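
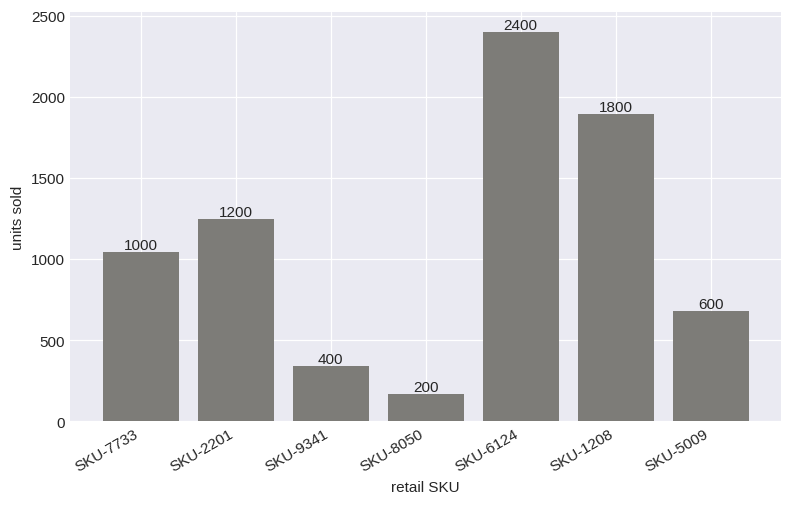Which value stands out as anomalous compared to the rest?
SKU-6124

SKU-6124 ≈ 2400; the rest sit between ≈ 200 and ≈ 1800.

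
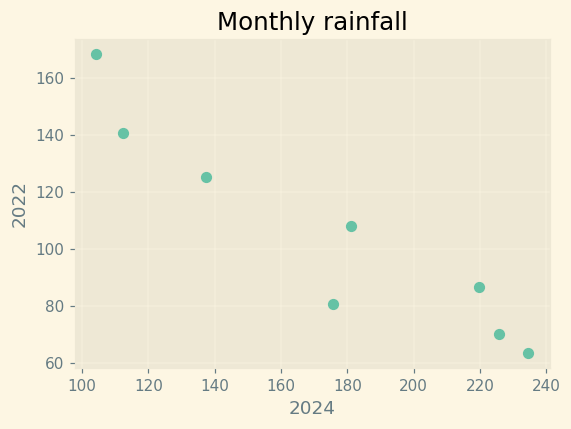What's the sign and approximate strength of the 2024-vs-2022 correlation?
negative, strong

Points are negatively correlated; strong (|r| ≈ 0.9).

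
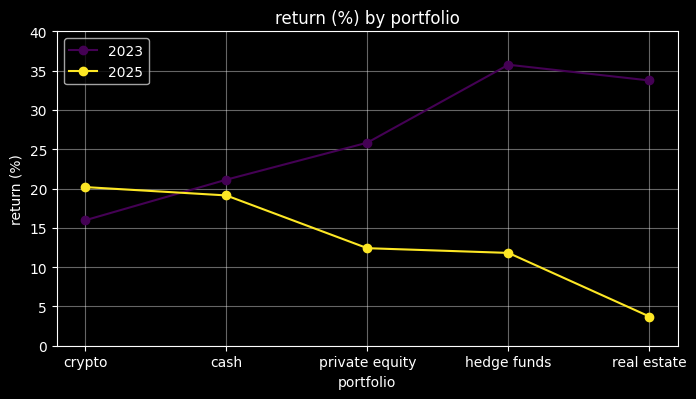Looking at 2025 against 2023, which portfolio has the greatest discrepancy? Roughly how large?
real estate: 2025 ≈ 5, 2023 ≈ 35 → gap ≈ 30. Next-largest (hedge funds) is only ≈ 25.

real estate, ≈ 30 %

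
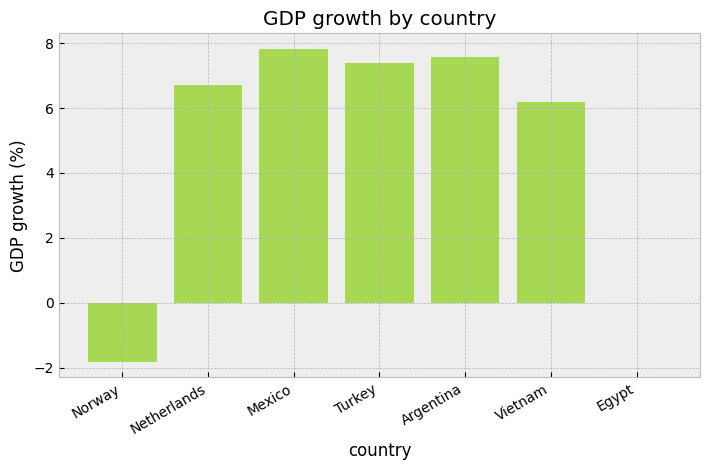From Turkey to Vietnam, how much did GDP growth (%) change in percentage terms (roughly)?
Turkey ≈ 7, Vietnam ≈ 6; (6 − 7) / 7 ≈ -14.3%.

≈ -14.3%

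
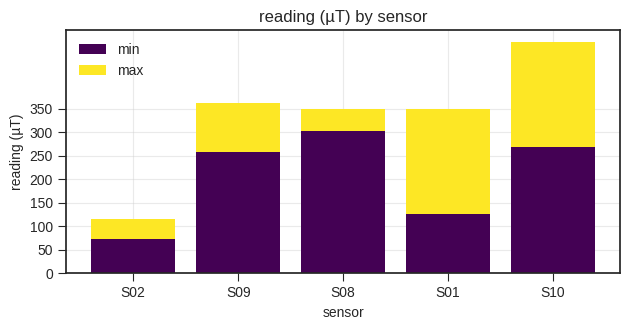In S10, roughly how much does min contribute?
≈ 250

min top ≈ 250, bottom ≈ 0; segment ≈ 250.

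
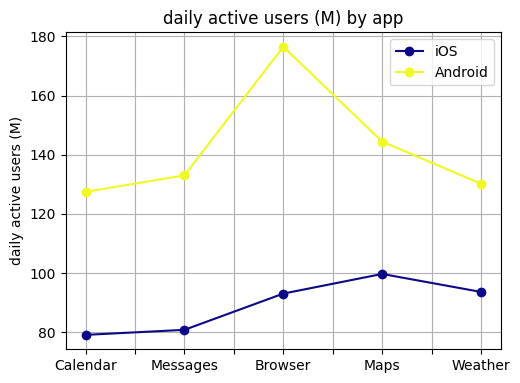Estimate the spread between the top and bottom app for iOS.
≈ 20

Max Maps ≈ 100, min Calendar ≈ 80; range ≈ 20.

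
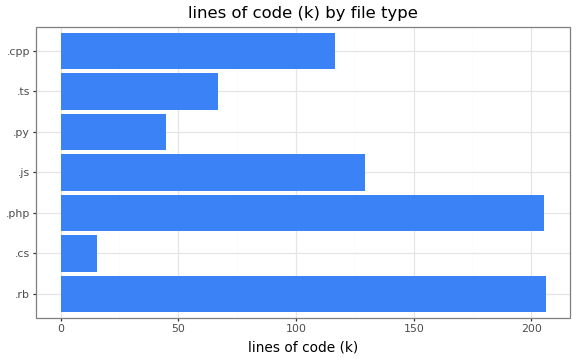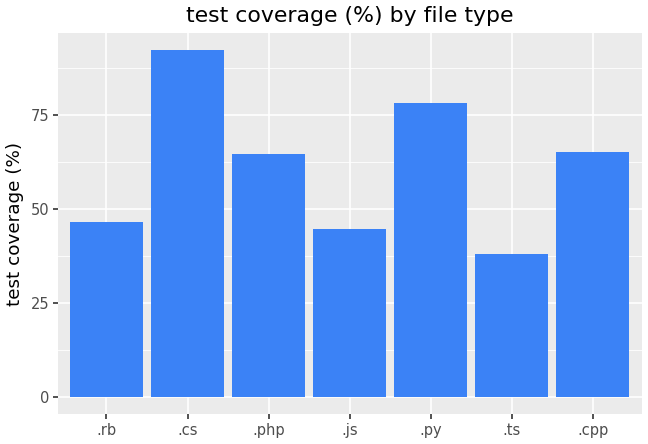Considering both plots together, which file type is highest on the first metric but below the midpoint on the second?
.rb

Chart 2 median test coverage (%) ≈ 60; below-median file types: .rb, .js, .ts. Among those, .rb has the highest lines of code (k) (≈ 200).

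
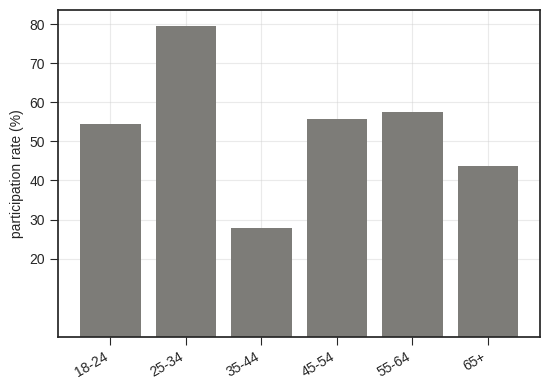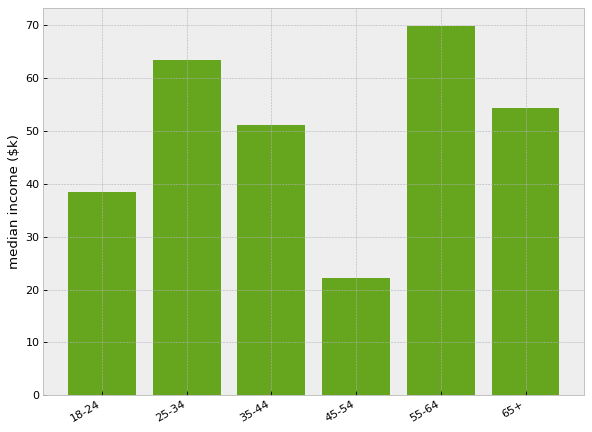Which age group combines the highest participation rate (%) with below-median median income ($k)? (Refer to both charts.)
Chart 2 median median income ($k) ≈ 50; below-median age groups: 18-24, 35-44, 45-54. Among those, 45-54 has the highest participation rate (%) (≈ 60).

45-54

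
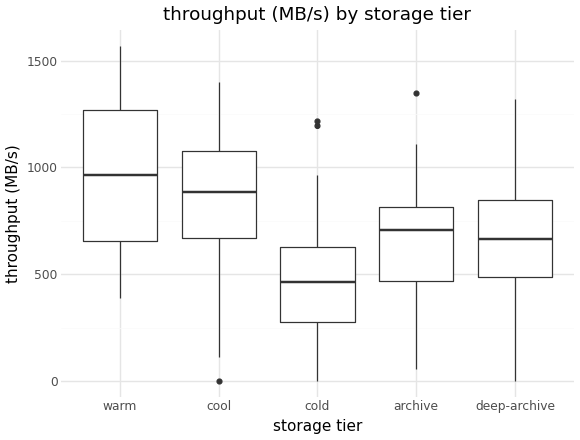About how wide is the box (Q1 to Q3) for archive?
Q3 ≈ 800, Q1 ≈ 450; IQR ≈ 350.

≈ 350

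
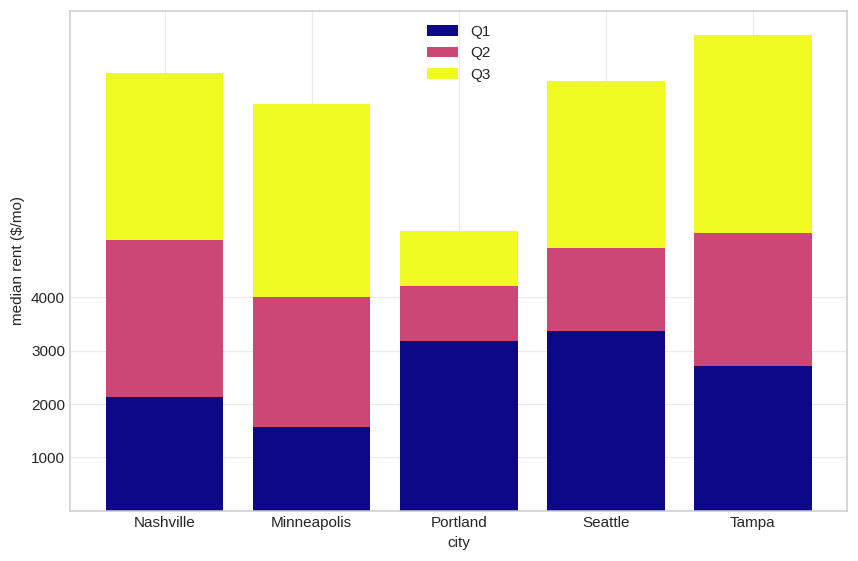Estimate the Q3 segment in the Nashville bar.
≈ 3000

Q3 top ≈ 8000, bottom ≈ 5000; segment ≈ 3000.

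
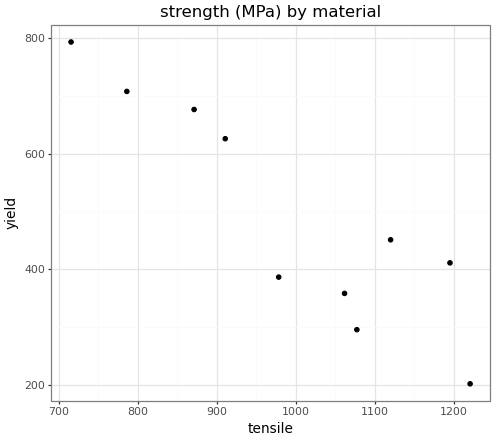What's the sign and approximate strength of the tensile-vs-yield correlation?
negative, strong

Points are negatively correlated; strong (|r| ≈ 0.9).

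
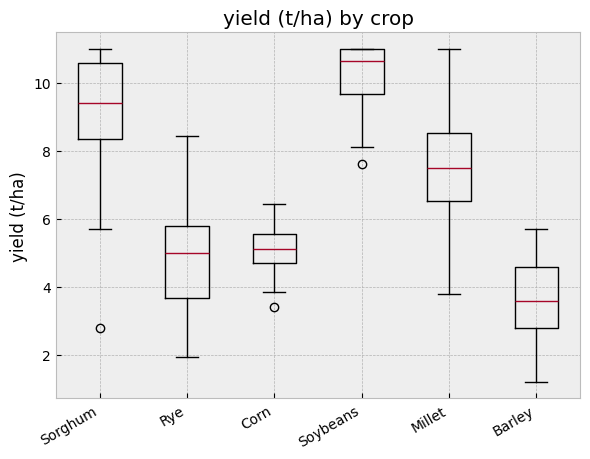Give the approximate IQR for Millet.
≈ 2

Q3 ≈ 9, Q1 ≈ 7; IQR ≈ 2.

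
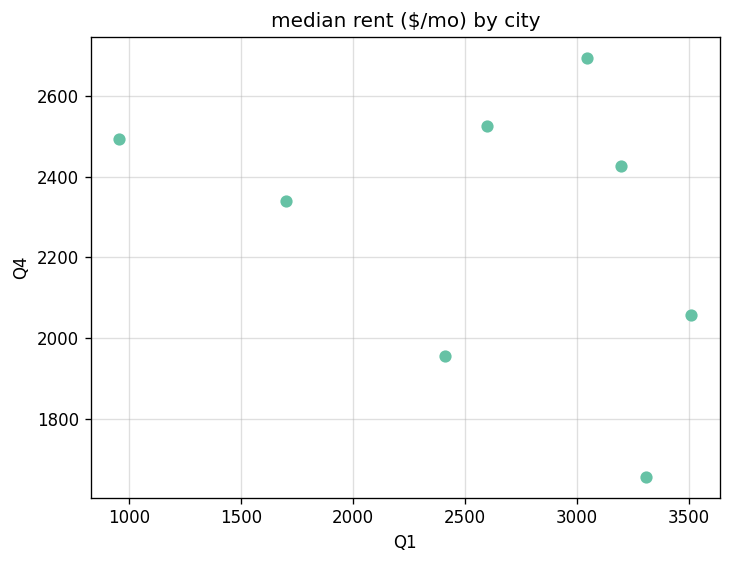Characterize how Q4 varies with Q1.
Points are negatively correlated; weak (|r| ≈ 0.3).

negative, weak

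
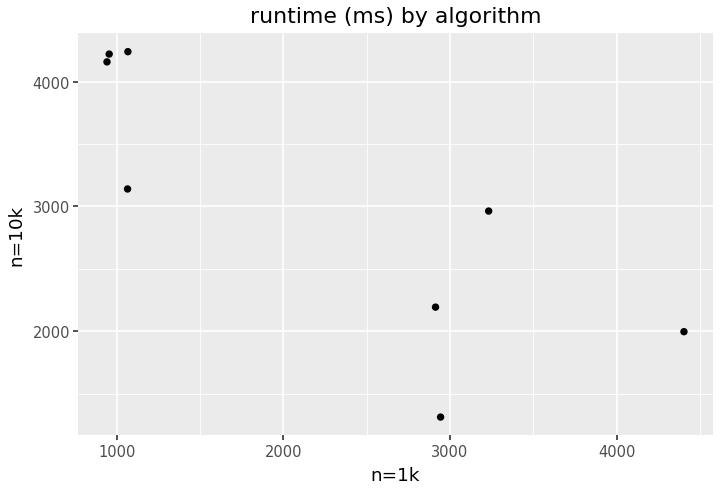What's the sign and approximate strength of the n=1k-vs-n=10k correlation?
negative, strong

Points are negatively correlated; strong (|r| ≈ 0.8).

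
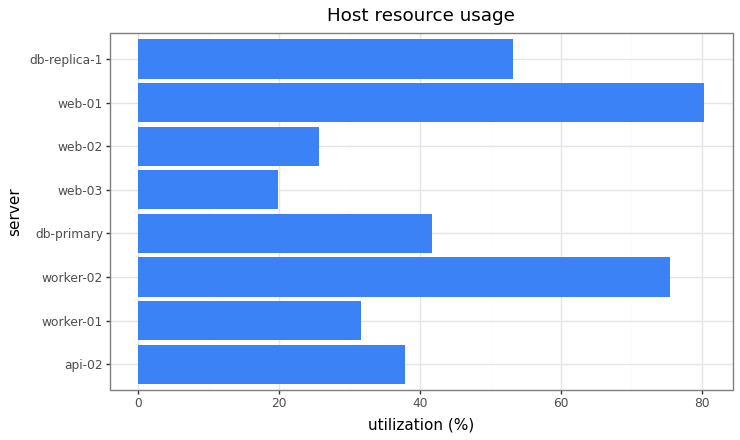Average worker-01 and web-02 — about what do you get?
(30 + 30) / 2 ≈ 30.

≈ 30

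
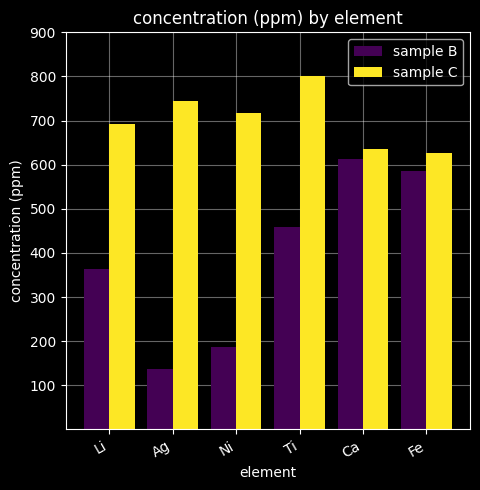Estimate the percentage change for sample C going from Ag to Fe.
≈ -14.3%

Ag ≈ 700, Fe ≈ 600; (600 − 700) / 700 ≈ -14.3%.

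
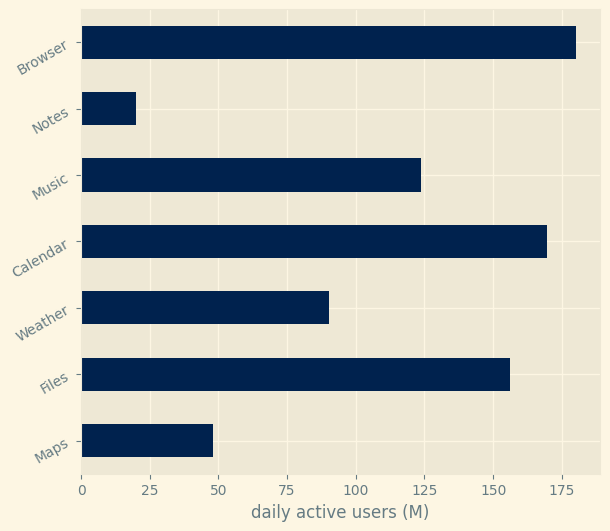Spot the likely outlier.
Notes

Notes ≈ 20; the rest sit between ≈ 40 and ≈ 180.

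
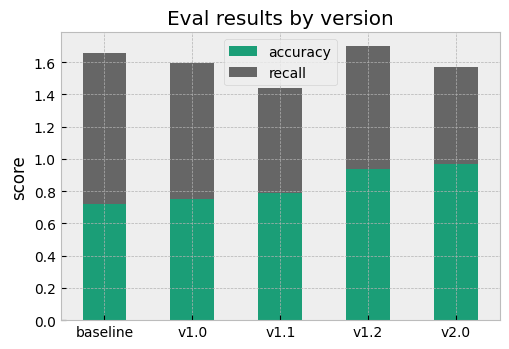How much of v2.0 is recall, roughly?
recall top ≈ 1.6, bottom ≈ 1.0; segment ≈ 0.6.

≈ 0.6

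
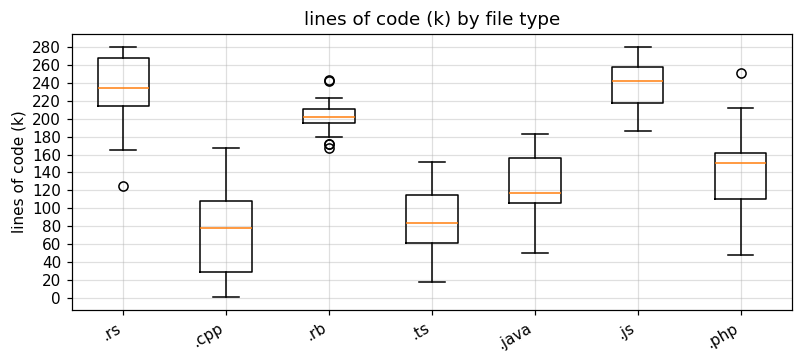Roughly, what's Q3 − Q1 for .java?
≈ 60

Q3 ≈ 160, Q1 ≈ 100; IQR ≈ 60.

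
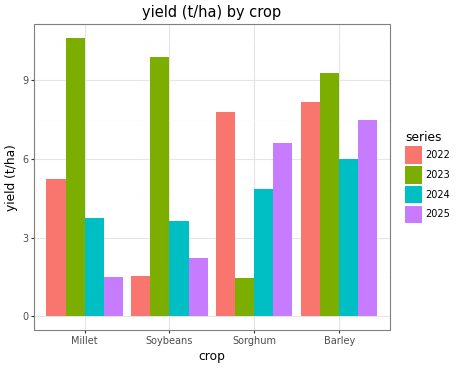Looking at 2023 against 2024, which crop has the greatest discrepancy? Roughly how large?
Millet, ≈ 7 t/ha

Millet: 2023 ≈ 11, 2024 ≈ 4 → gap ≈ 7. Next-largest (Soybeans) is only ≈ 6.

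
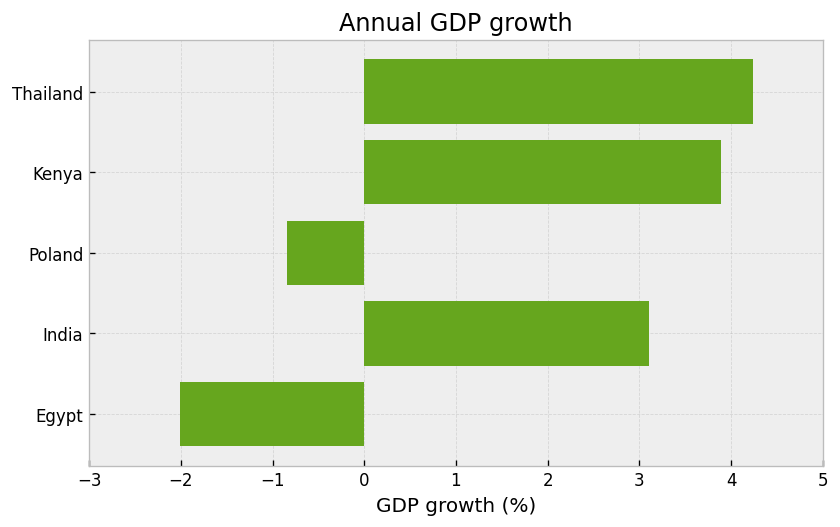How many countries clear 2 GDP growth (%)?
Above 2: Thailand, Kenya, India.

3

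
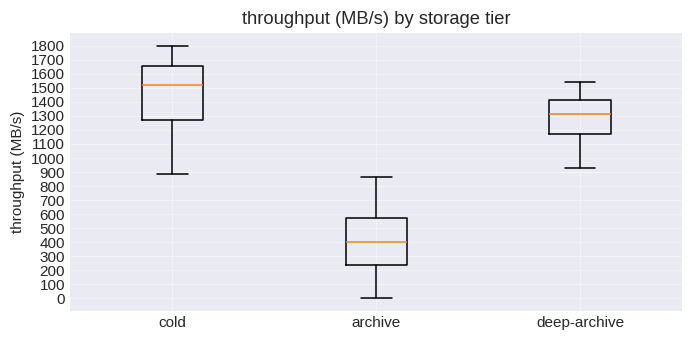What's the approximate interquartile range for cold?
≈ 400

Q3 ≈ 1700, Q1 ≈ 1300; IQR ≈ 400.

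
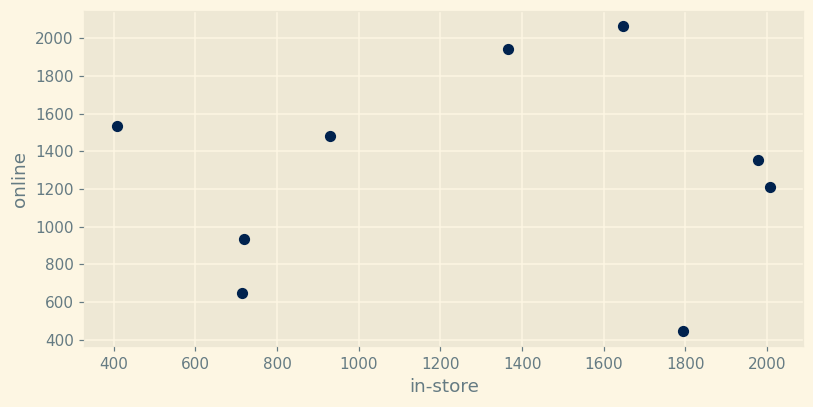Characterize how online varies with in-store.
Points are roughly uncorrelated; weak (|r| ≈ 0.1).

no clear correlation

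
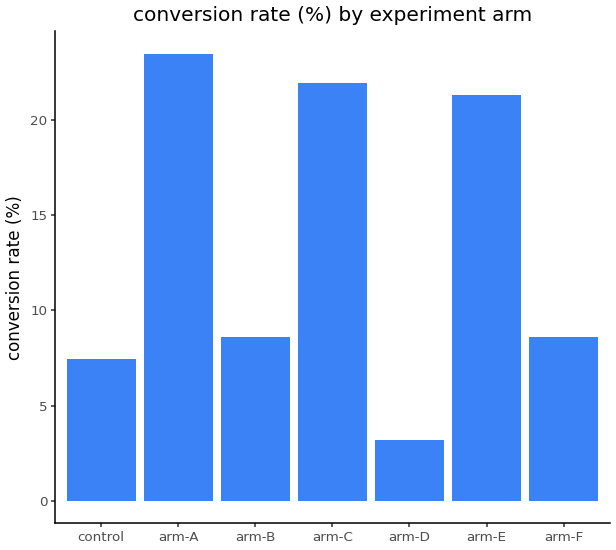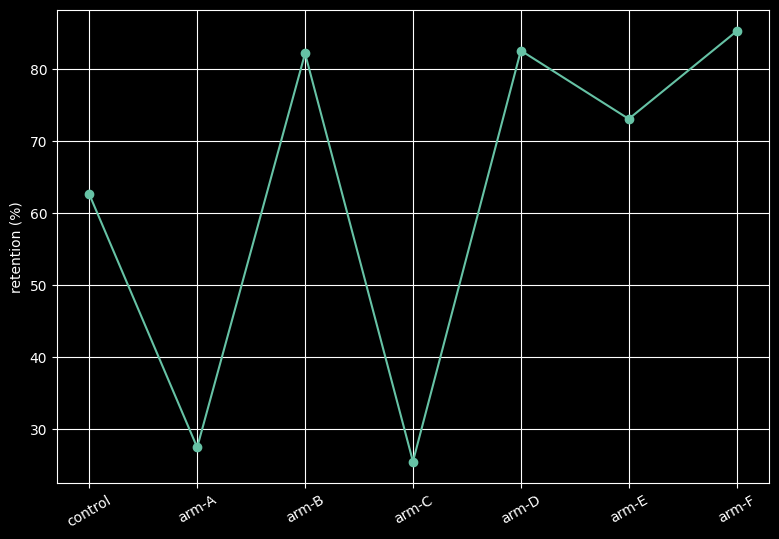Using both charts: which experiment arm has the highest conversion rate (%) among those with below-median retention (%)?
arm-A

Chart 2 median retention (%) ≈ 70; below-median experiment arms: control, arm-A, arm-C. Among those, arm-A has the highest conversion rate (%) (≈ 25).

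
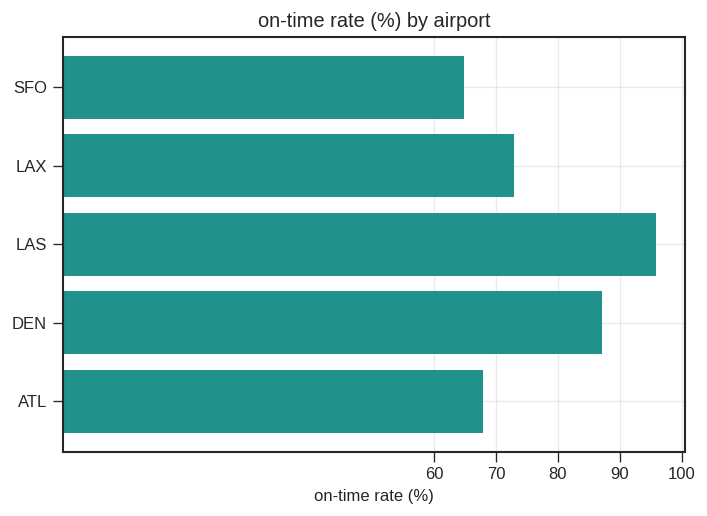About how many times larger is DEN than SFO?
DEN ≈ 90, SFO ≈ 60; 90/60 ≈ 1.5.

≈ 1.5×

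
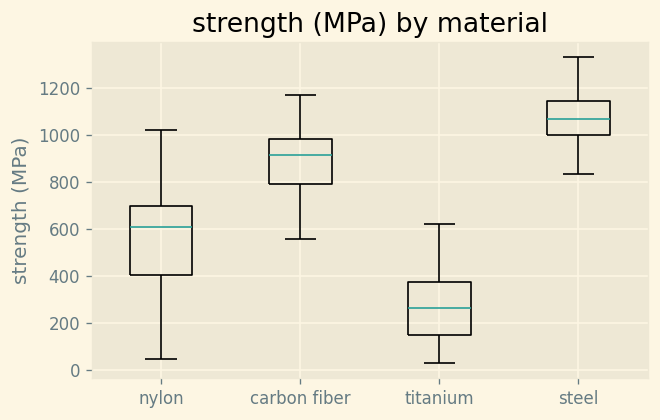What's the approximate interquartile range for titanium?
Q3 ≈ 400, Q1 ≈ 200; IQR ≈ 200.

≈ 200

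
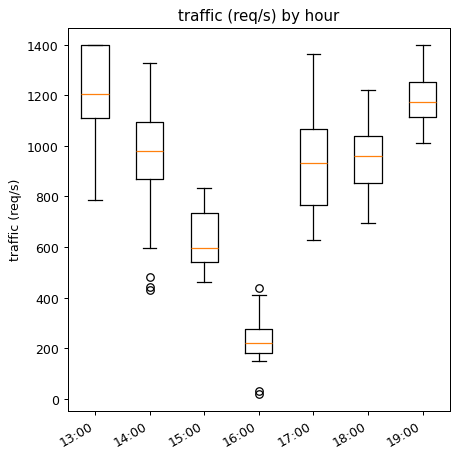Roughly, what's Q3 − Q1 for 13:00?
≈ 300

Q3 ≈ 1400, Q1 ≈ 1100; IQR ≈ 300.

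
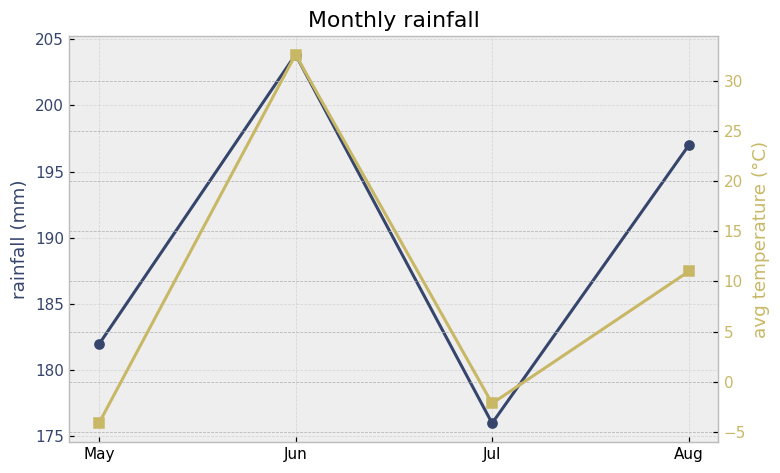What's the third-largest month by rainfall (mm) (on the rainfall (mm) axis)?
Top 4 (on the rainfall (mm) axis): Jun ≈ 205, Aug ≈ 195, May ≈ 180, Jul ≈ 175.

May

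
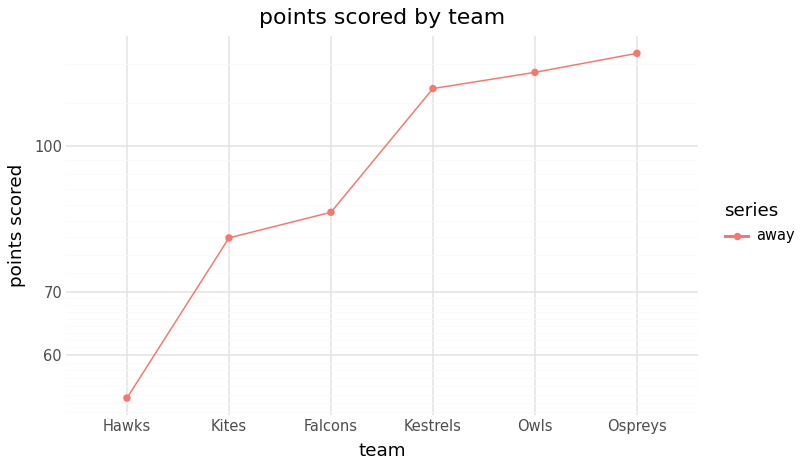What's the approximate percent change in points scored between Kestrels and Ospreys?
Kestrels ≈ 120, Ospreys ≈ 130; (130 − 120) / 120 ≈ +8.3%.

≈ +8.3%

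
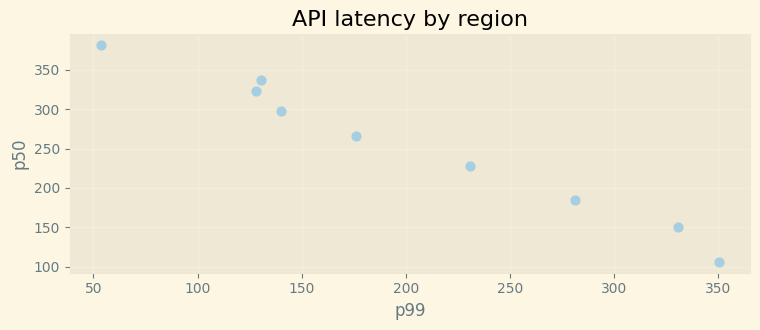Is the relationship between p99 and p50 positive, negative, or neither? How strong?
negative, strong

Points are negatively correlated; strong (|r| ≈ 1.0).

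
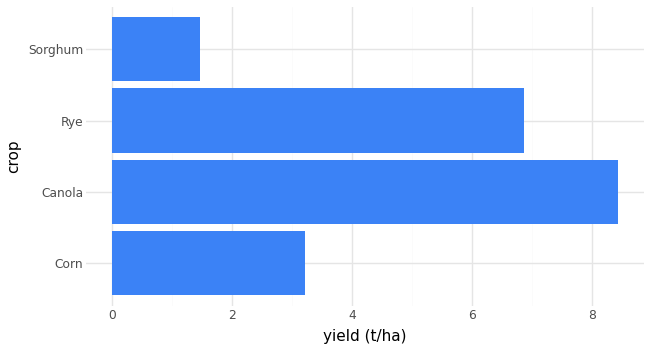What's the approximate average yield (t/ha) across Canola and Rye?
(8 + 7) / 2 ≈ 8.

≈ 8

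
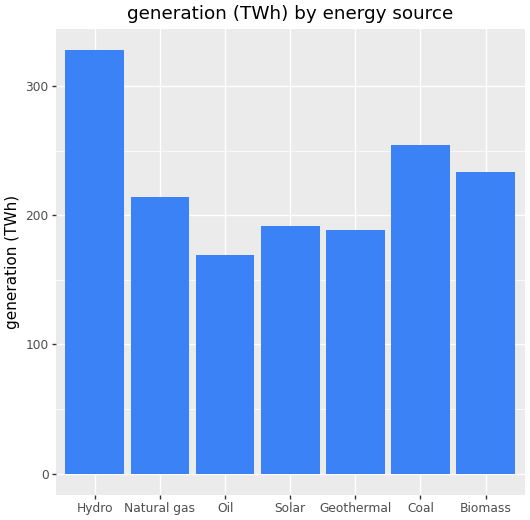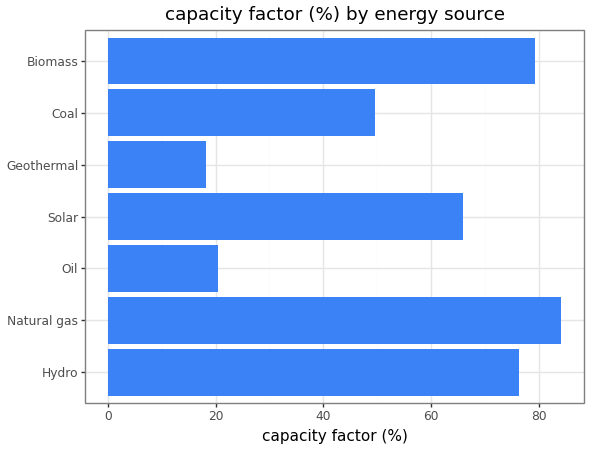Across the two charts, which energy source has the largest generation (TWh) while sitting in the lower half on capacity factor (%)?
Chart 2 median capacity factor (%) ≈ 70; below-median energy sources: Oil, Geothermal, Coal. Among those, Coal has the highest generation (TWh) (≈ 250).

Coal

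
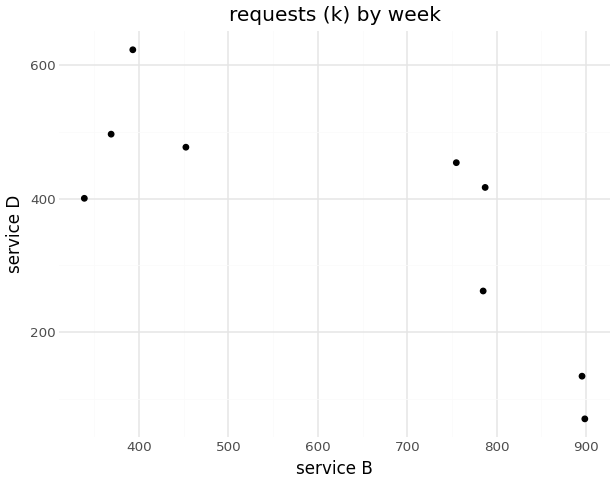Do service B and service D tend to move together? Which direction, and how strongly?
negative, strong

Points are negatively correlated; strong (|r| ≈ 0.8).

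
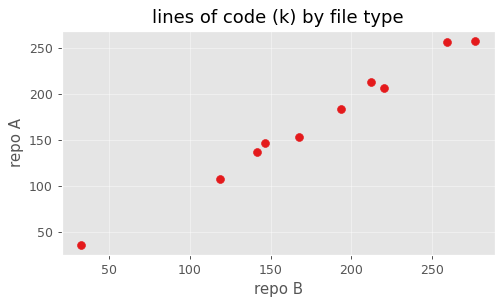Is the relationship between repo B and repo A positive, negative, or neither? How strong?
positive, strong

Points are positively correlated; strong (|r| ≈ 1.0).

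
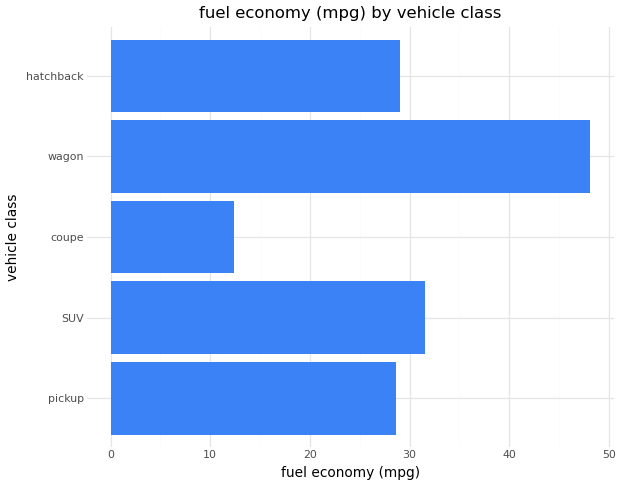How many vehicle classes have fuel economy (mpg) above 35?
1

Above 35: wagon.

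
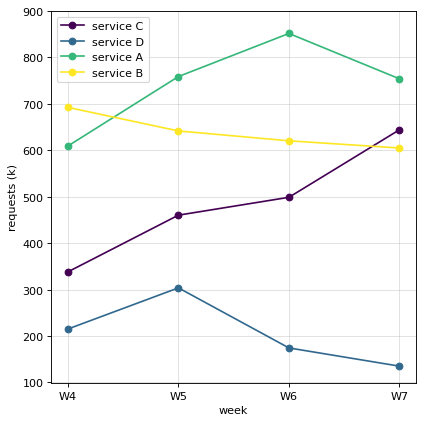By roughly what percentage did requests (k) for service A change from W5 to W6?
W5 ≈ 800, W6 ≈ 900; (900 − 800) / 800 ≈ +12.5%.

≈ +12.5%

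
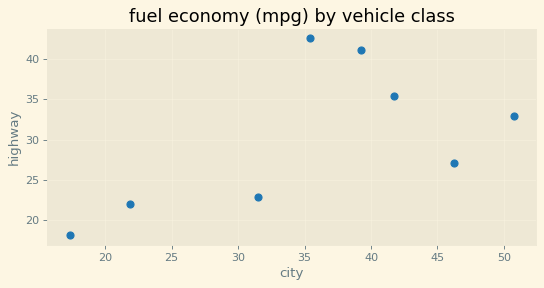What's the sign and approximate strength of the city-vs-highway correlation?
Points are positively correlated; moderate (|r| ≈ 0.6).

positive, moderate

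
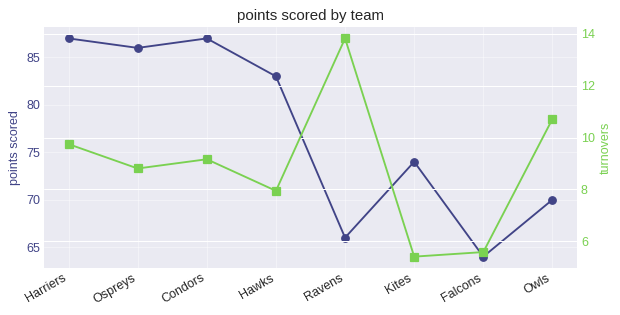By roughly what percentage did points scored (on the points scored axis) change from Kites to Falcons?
≈ -13.5%

Kites ≈ 74, Falcons ≈ 64; (64 − 74) / 74 ≈ -13.5%.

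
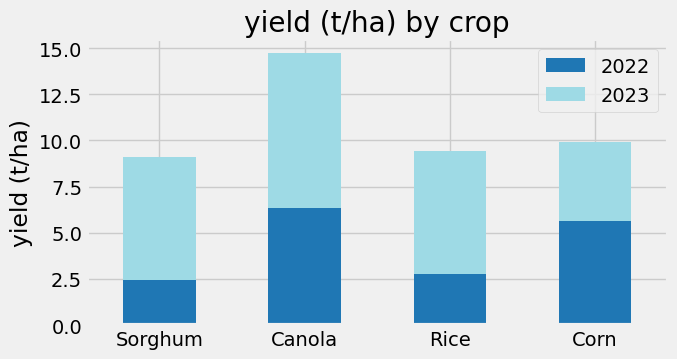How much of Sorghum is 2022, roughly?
2022 top ≈ 2, bottom ≈ 0; segment ≈ 2.

≈ 2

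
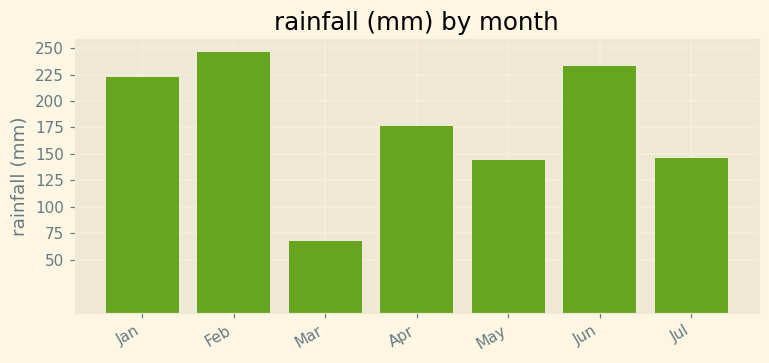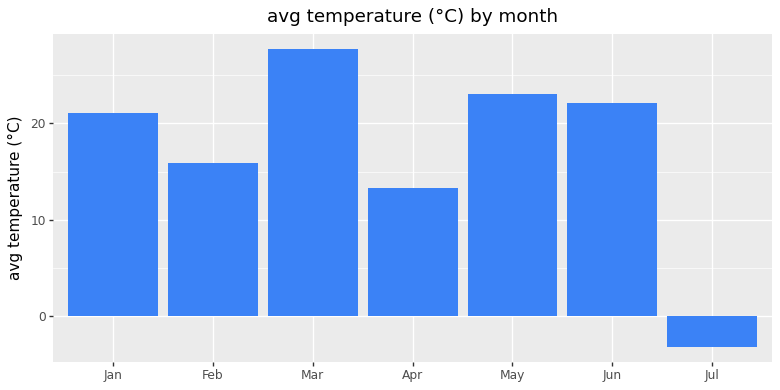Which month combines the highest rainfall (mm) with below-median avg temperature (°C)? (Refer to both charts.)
Chart 2 median avg temperature (°C) ≈ 20; below-median months: Feb, Apr, Jul. Among those, Feb has the highest rainfall (mm) (≈ 250).

Feb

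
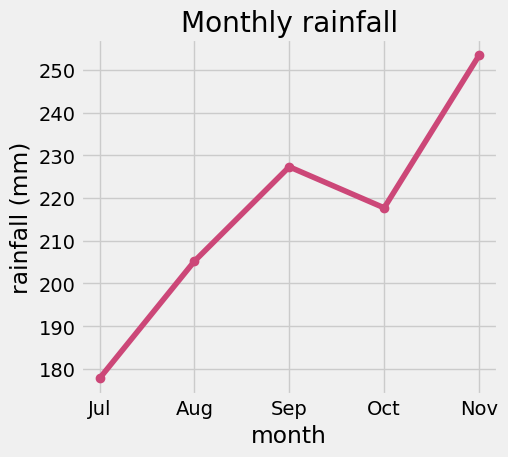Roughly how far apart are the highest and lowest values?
≈ 70

Max Nov ≈ 250, min Jul ≈ 180; range ≈ 70.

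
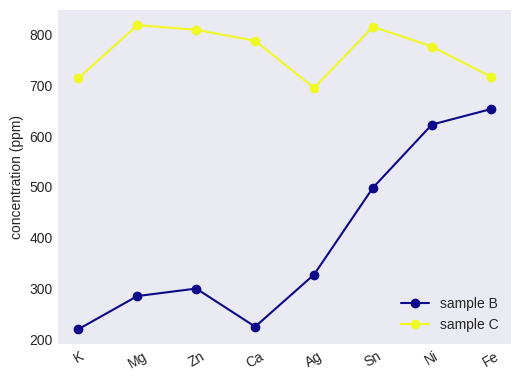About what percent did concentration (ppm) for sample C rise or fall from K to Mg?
K ≈ 700, Mg ≈ 800; (800 − 700) / 700 ≈ +14.3%.

≈ +14.3%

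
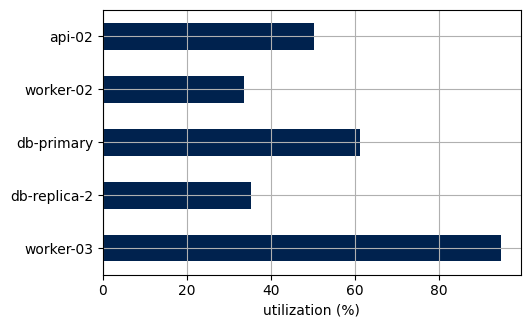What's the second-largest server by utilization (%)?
db-primary

Top 3: worker-03 ≈ 90, db-primary ≈ 60, api-02 ≈ 50.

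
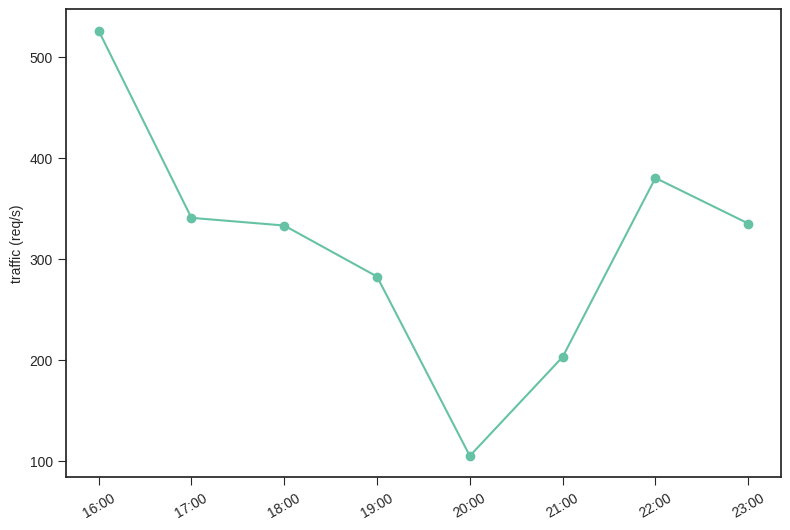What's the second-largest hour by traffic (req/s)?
Top 3: 16:00 ≈ 550, 22:00 ≈ 400, 17:00 ≈ 350.

22:00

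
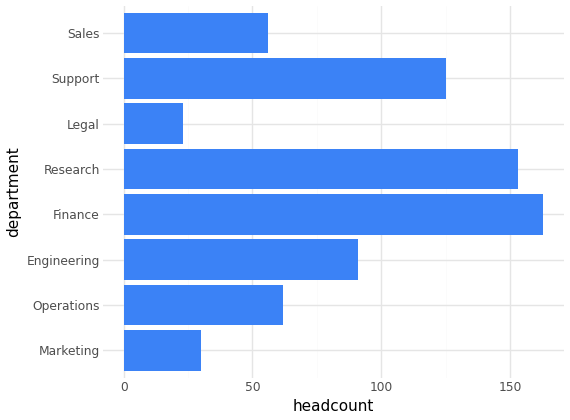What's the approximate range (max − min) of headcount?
Max Finance ≈ 160, min Legal ≈ 20; range ≈ 140.

≈ 140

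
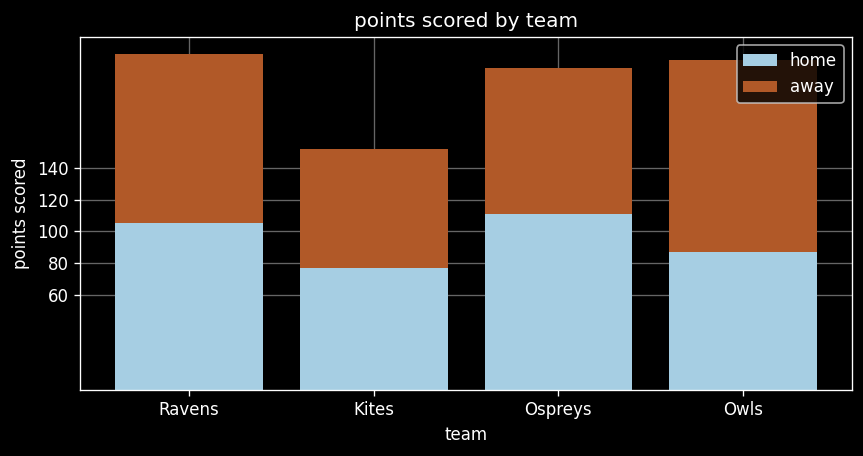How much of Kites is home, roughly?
≈ 80

home top ≈ 80, bottom ≈ 0; segment ≈ 80.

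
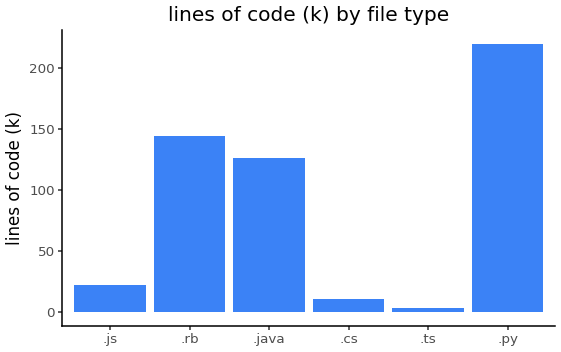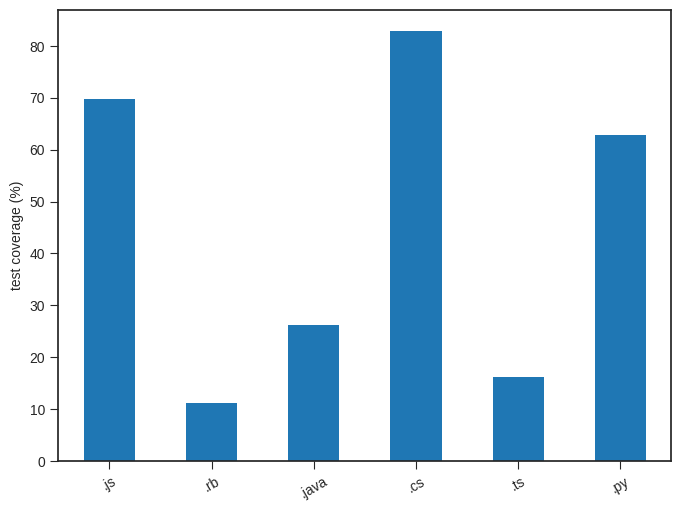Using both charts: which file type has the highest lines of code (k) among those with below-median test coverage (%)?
Chart 2 median test coverage (%) ≈ 40; below-median file types: .rb, .java, .ts. Among those, .rb has the highest lines of code (k) (≈ 150).

.rb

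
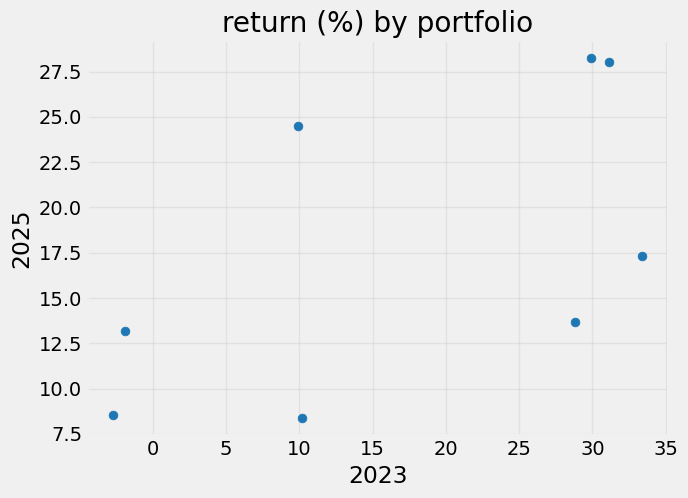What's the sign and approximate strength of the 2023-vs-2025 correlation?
positive, moderate

Points are positively correlated; moderate (|r| ≈ 0.6).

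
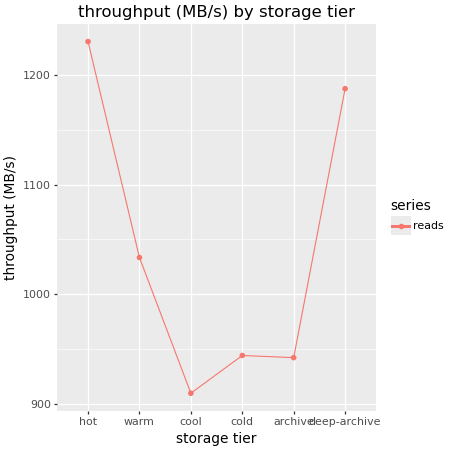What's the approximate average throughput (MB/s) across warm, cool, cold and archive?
≈ 962

(1050 + 900 + 950 + 950) / 4 ≈ 962.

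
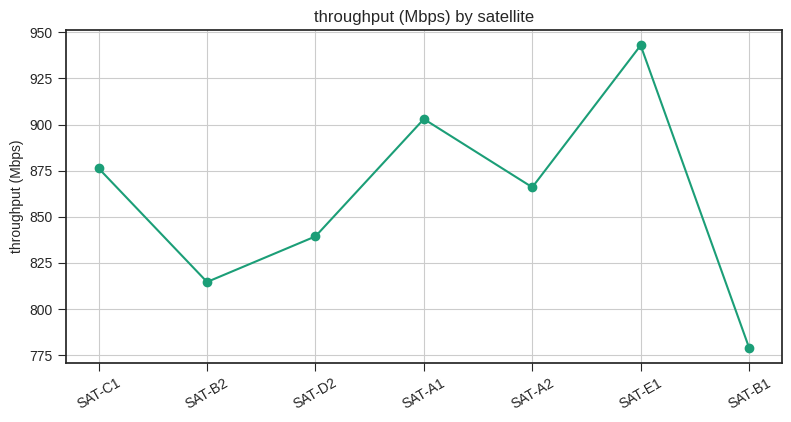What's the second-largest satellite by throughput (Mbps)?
Top 3: SAT-E1 ≈ 940, SAT-A1 ≈ 900, SAT-C1 ≈ 880.

SAT-A1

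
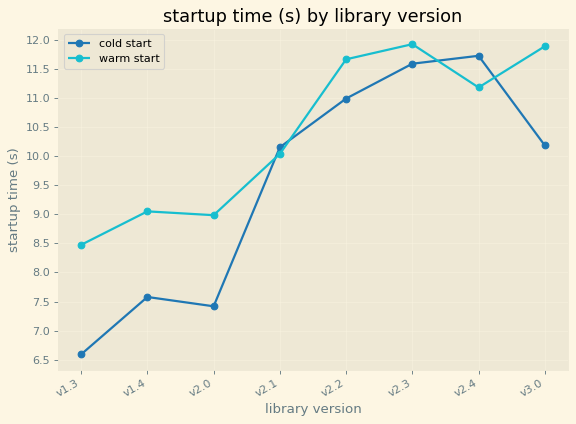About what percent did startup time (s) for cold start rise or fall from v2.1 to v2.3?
v2.1 ≈ 10.0, v2.3 ≈ 11.5; (11.5 − 10.0) / 10.0 ≈ +15%.

≈ +15%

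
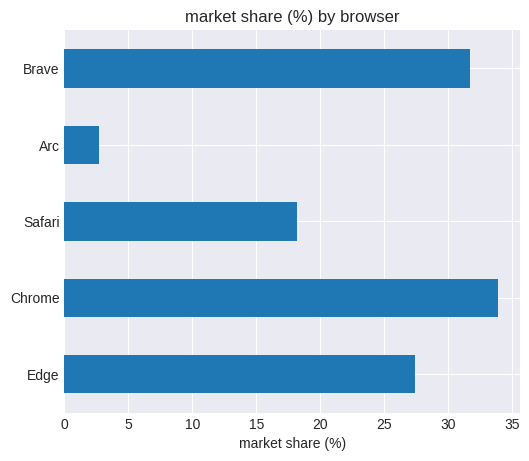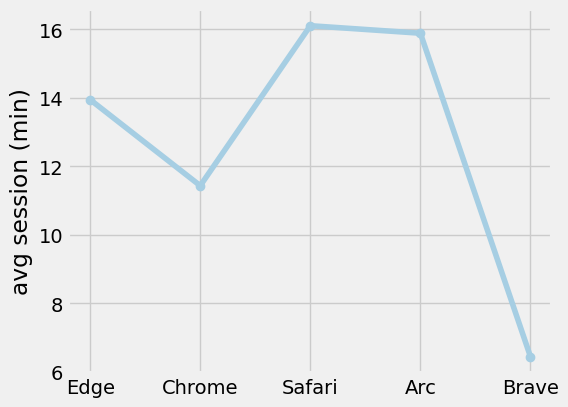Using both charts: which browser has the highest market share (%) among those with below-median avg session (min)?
Chart 2 median avg session (min) ≈ 14; below-median browsers: Chrome, Brave. Among those, Chrome has the highest market share (%) (≈ 35).

Chrome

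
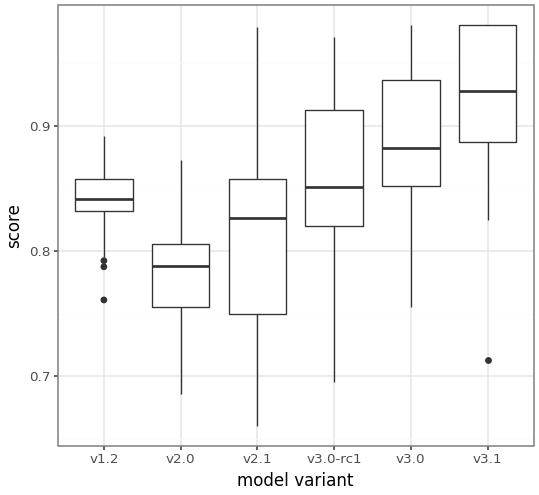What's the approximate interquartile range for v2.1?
Q3 ≈ 0.86, Q1 ≈ 0.76; IQR ≈ 0.10.

≈ 0.10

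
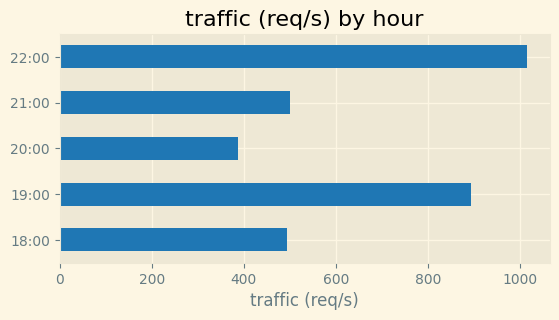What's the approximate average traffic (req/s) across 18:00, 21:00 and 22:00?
≈ 667

(500 + 500 + 1000) / 3 ≈ 667.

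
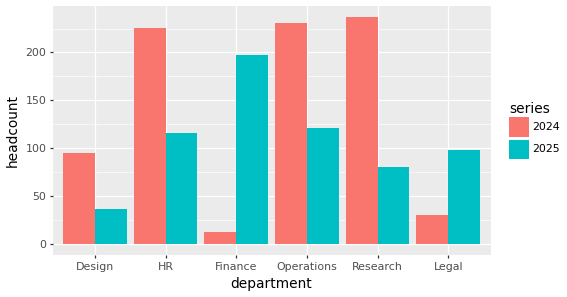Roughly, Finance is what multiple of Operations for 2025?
≈ 1.67×

Finance ≈ 200, Operations ≈ 120; 200/120 ≈ 1.67.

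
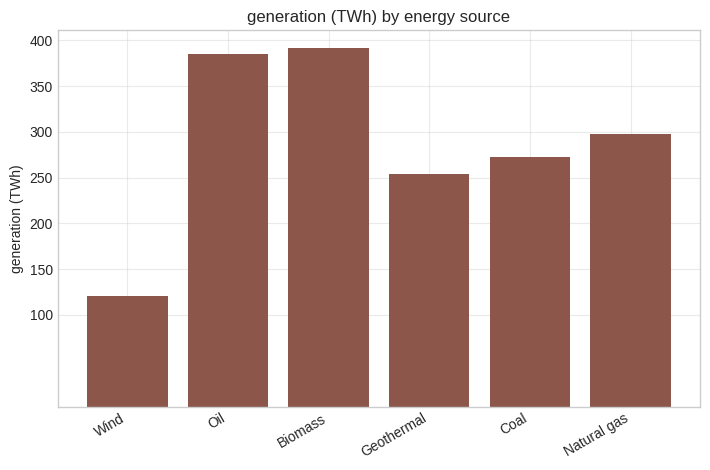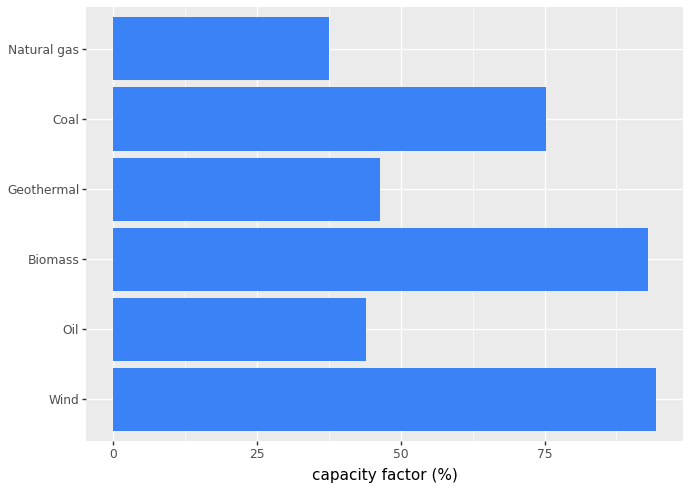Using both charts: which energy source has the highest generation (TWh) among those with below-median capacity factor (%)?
Oil

Chart 2 median capacity factor (%) ≈ 60; below-median energy sources: Oil, Geothermal, Natural gas. Among those, Oil has the highest generation (TWh) (≈ 400).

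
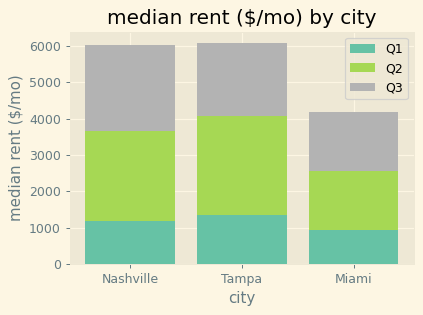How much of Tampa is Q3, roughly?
Q3 top ≈ 6000, bottom ≈ 4000; segment ≈ 2000.

≈ 2000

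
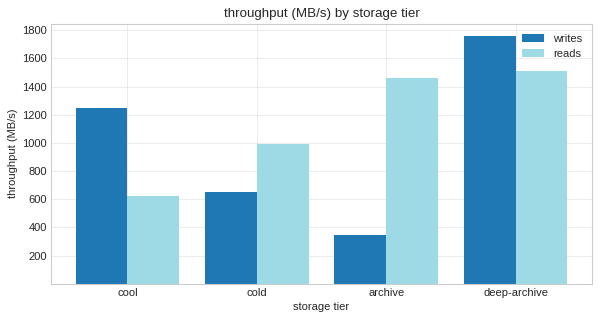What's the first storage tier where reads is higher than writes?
cold

cool: reads ≈ 600 vs writes ≈ 1200 (not yet); cold: reads ≈ 1000 vs writes ≈ 600 (first crossover).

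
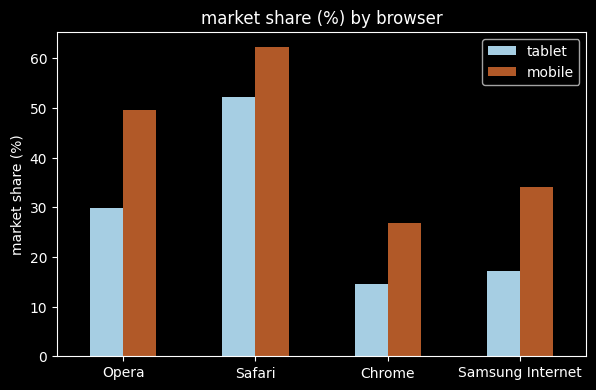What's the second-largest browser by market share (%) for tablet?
Top 3 for tablet: Safari ≈ 50, Opera ≈ 30, Samsung Internet ≈ 20.

Opera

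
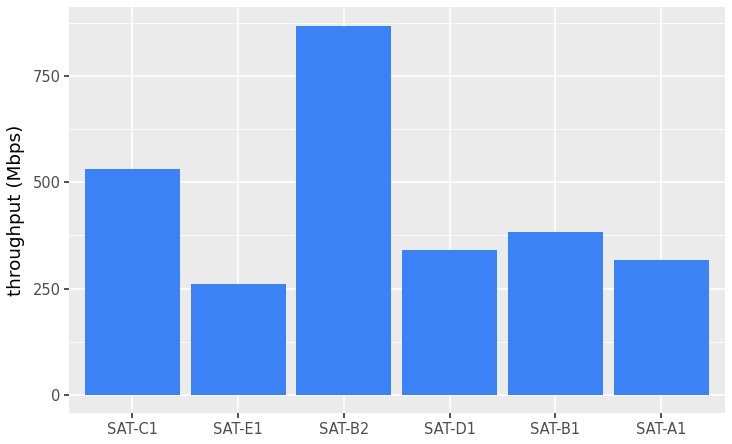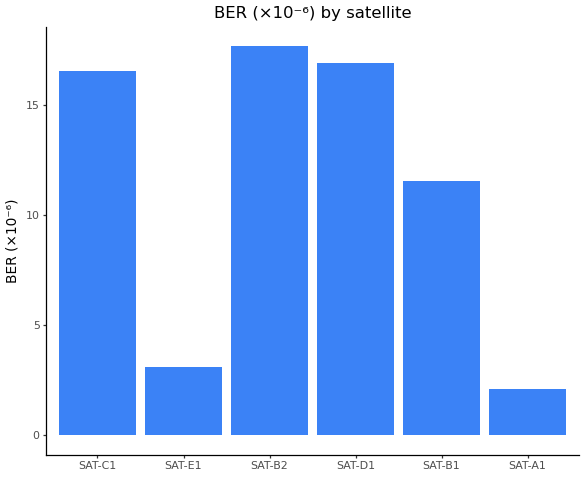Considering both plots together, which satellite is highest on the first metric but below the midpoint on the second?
SAT-B1

Chart 2 median BER (×10⁻⁶) ≈ 14; below-median satellites: SAT-E1, SAT-B1, SAT-A1. Among those, SAT-B1 has the highest throughput (Mbps) (≈ 400).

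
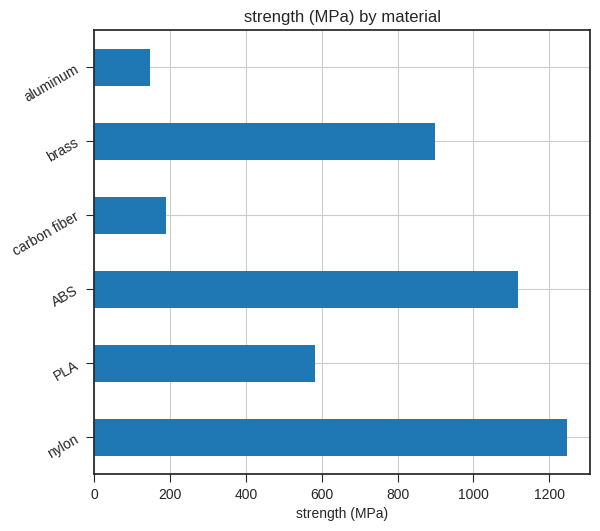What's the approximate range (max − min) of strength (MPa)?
Max nylon ≈ 1200, min aluminum ≈ 200; range ≈ 1000.

≈ 1000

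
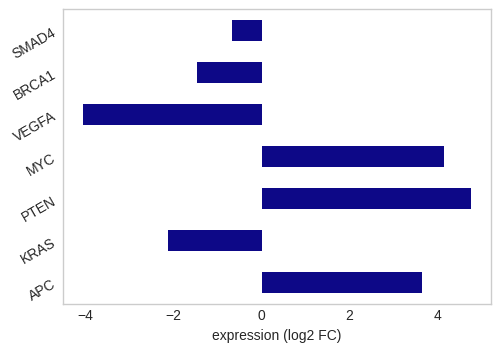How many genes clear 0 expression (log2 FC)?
3

Above 0: APC, PTEN, MYC.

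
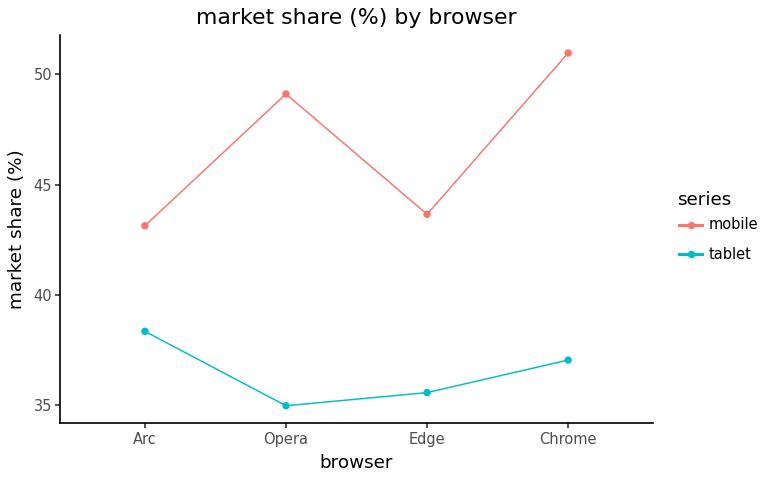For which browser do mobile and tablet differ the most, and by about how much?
Opera: mobile ≈ 50, tablet ≈ 34 → gap ≈ 16. Next-largest (Chrome) is only ≈ 12.

Opera, ≈ 16 %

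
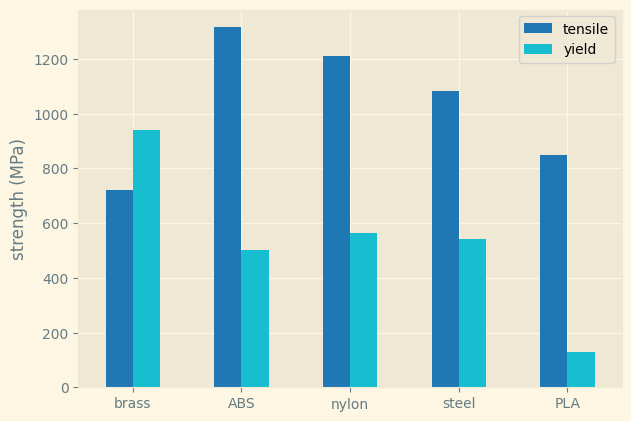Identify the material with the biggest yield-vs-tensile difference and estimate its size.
ABS: yield ≈ 600, tensile ≈ 1400 → gap ≈ 800. Next-largest (PLA) is only ≈ 600.

ABS, ≈ 800 MPa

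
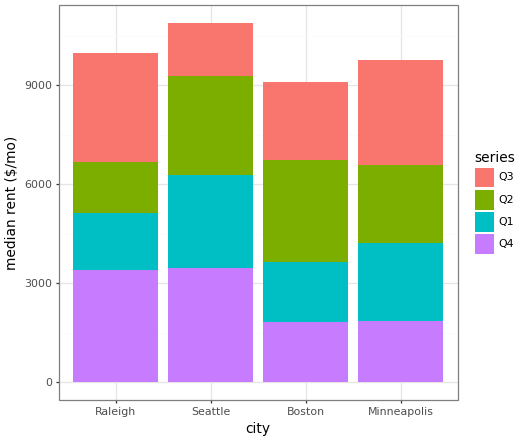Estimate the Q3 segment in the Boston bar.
≈ 2000

Q3 top ≈ 9000, bottom ≈ 7000; segment ≈ 2000.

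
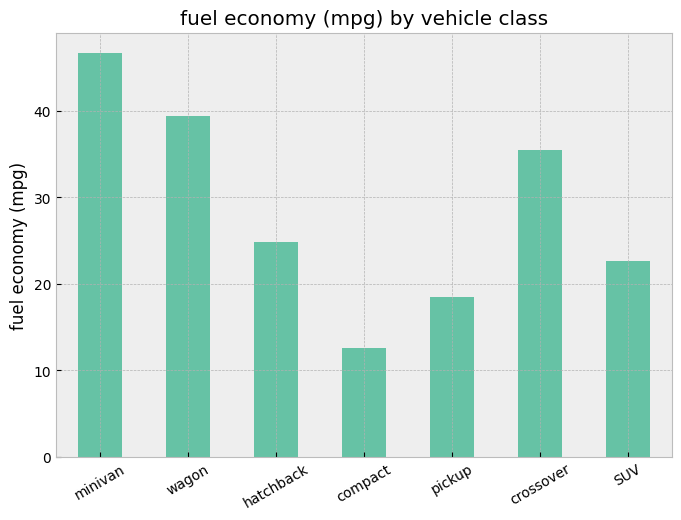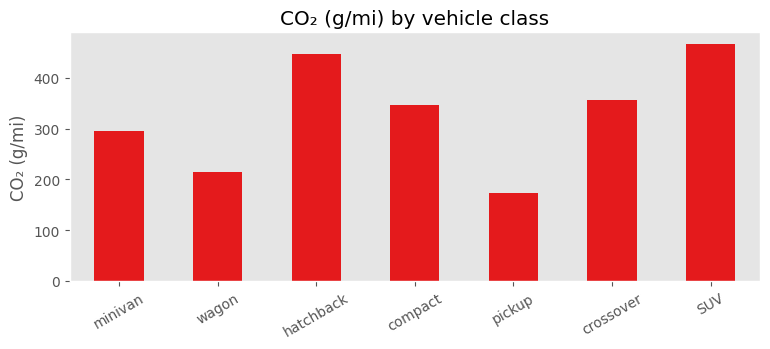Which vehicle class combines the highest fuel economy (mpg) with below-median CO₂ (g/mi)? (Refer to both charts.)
Chart 2 median CO₂ (g/mi) ≈ 350; below-median vehicle classes: minivan, wagon, pickup. Among those, minivan has the highest fuel economy (mpg) (≈ 45).

minivan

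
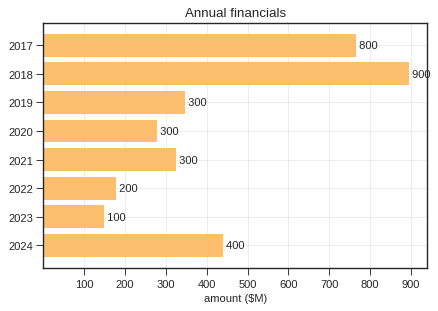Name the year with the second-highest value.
2017

Top 3: 2018 ≈ 900, 2017 ≈ 800, 2024 ≈ 400.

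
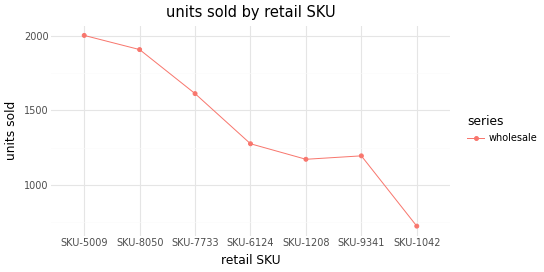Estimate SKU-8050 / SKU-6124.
SKU-8050 ≈ 2000, SKU-6124 ≈ 1200; 2000/1200 ≈ 1.67.

≈ 1.67×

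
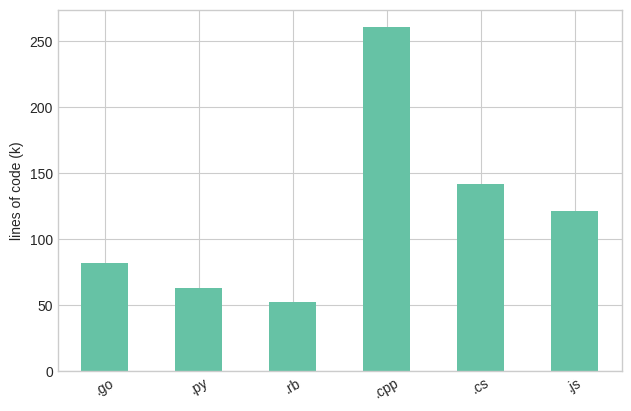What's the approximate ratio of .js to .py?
≈ 1.67×

.js ≈ 125, .py ≈ 75; 125/75 ≈ 1.67.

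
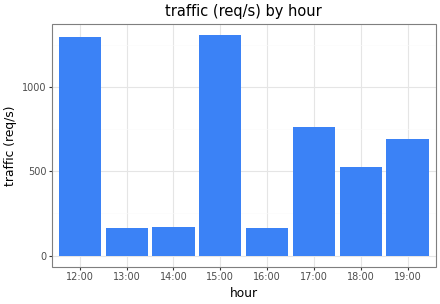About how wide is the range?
Max 15:00 ≈ 1400, min 16:00 ≈ 200; range ≈ 1200.

≈ 1200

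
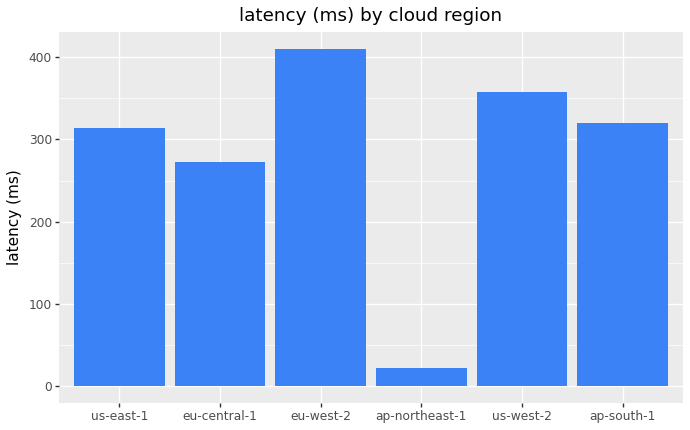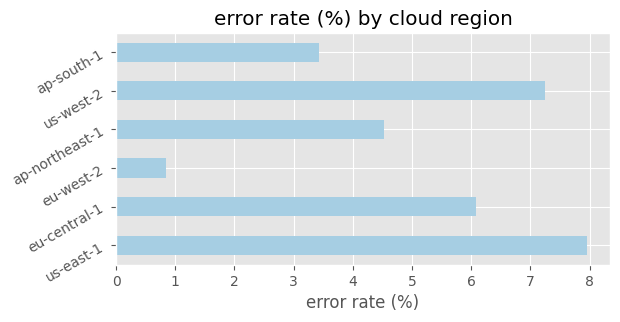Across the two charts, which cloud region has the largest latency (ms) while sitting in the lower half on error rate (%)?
Chart 2 median error rate (%) ≈ 5; below-median cloud regions: eu-west-2, ap-northeast-1, ap-south-1. Among those, eu-west-2 has the highest latency (ms) (≈ 400).

eu-west-2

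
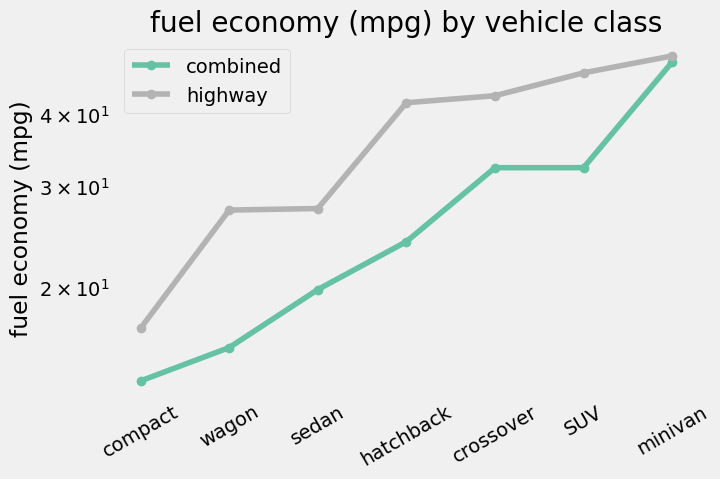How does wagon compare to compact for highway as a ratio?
wagon ≈ 25, compact ≈ 15; 25/15 ≈ 1.67.

≈ 1.67×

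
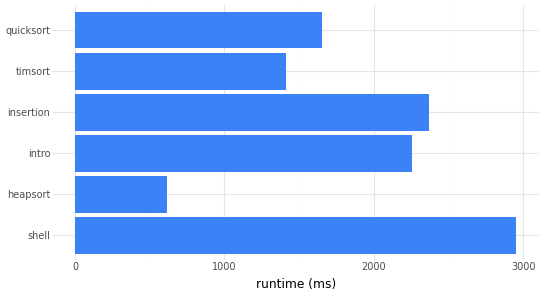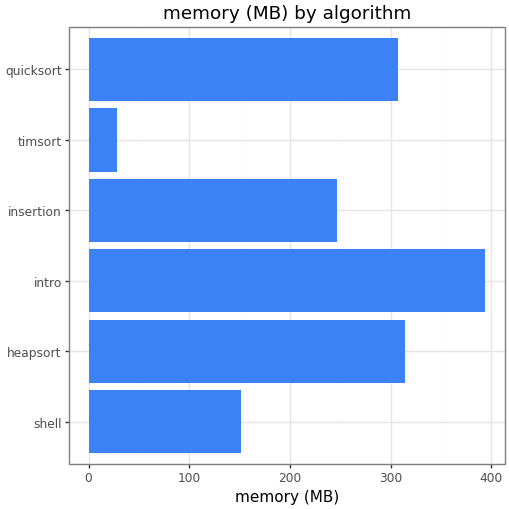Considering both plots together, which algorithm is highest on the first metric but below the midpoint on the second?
shell

Chart 2 median memory (MB) ≈ 300; below-median algorithms: shell, insertion, timsort. Among those, shell has the highest runtime (ms) (≈ 3000).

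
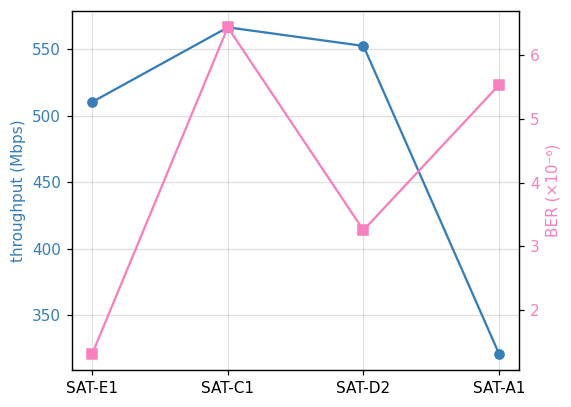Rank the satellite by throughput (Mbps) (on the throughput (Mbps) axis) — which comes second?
SAT-D2

Top 3 (on the throughput (Mbps) axis): SAT-C1 ≈ 575, SAT-D2 ≈ 550, SAT-E1 ≈ 500.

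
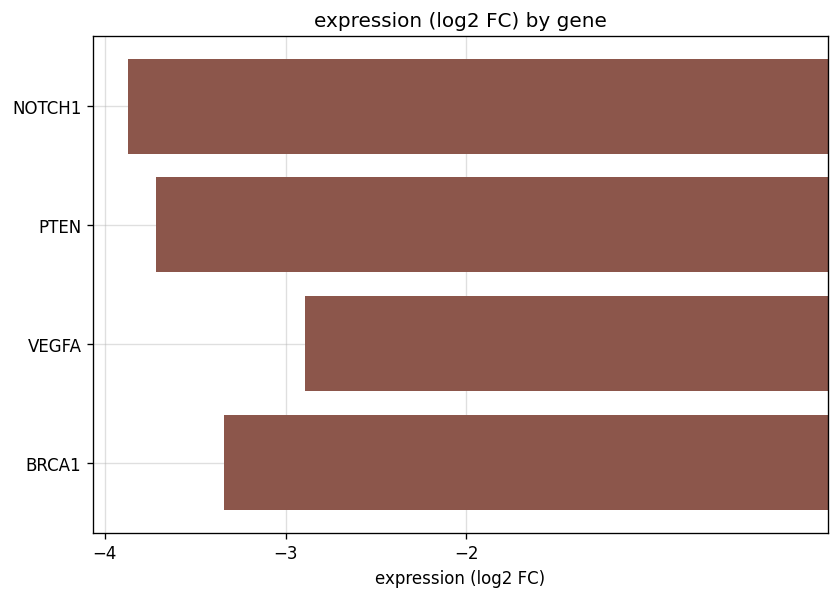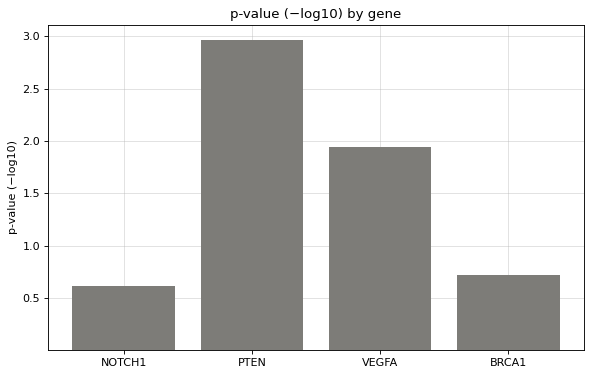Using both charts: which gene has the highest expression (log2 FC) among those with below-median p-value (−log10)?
BRCA1

Chart 2 median p-value (−log10) ≈ 1.5; below-median genes: NOTCH1, BRCA1. Among those, BRCA1 has the highest expression (log2 FC) (≈ -3).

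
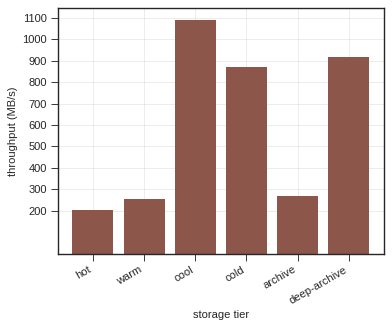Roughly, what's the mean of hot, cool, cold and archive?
(200 + 1100 + 900 + 300) / 4 ≈ 625.

≈ 625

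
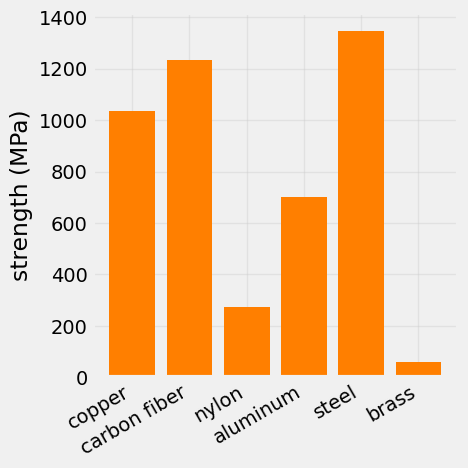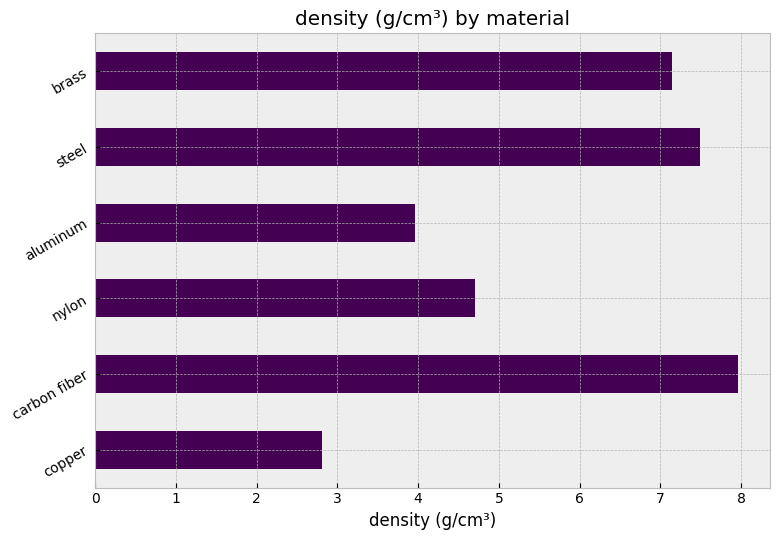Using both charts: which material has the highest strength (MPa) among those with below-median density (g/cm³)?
Chart 2 median density (g/cm³) ≈ 6; below-median materials: copper, nylon, aluminum. Among those, copper has the highest strength (MPa) (≈ 1000).

copper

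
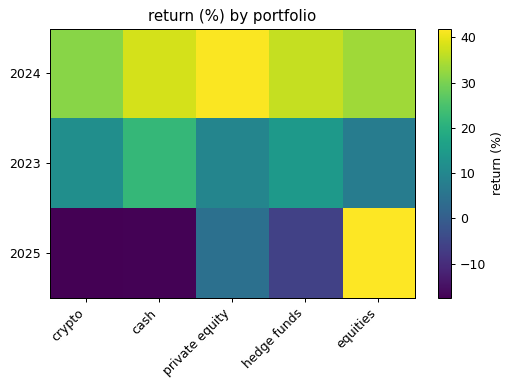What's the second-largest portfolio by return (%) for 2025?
Top 3 for 2025: equities ≈ 40, private equity ≈ 5, hedge funds ≈ -5.

private equity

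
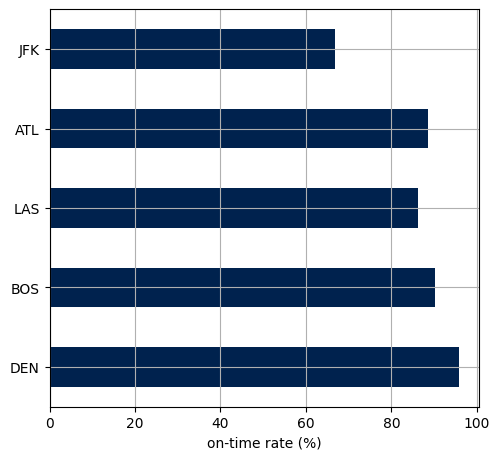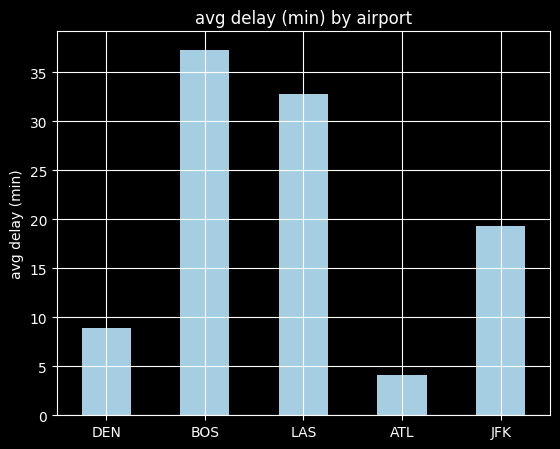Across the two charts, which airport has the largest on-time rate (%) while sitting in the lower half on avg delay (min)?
DEN

Chart 2 median avg delay (min) ≈ 20; below-median airports: DEN, ATL. Among those, DEN has the highest on-time rate (%) (≈ 100).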